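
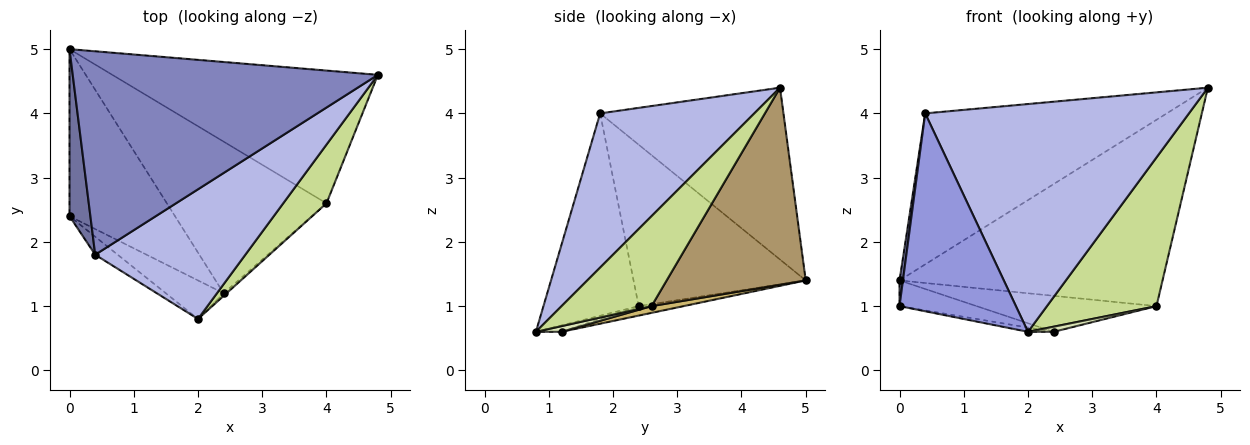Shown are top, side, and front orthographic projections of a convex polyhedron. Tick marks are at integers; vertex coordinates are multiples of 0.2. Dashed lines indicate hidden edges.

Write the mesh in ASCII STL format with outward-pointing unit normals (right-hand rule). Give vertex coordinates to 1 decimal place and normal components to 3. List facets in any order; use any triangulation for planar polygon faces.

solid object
 facet normal -0.992 -0.020 0.128
  outer loop
   vertex 0.4 1.8 4.0
   vertex 0.0 5.0 1.4
   vertex 0.0 2.4 1.0
  endloop
 endfacet
 facet normal -0.412 0.543 0.732
  outer loop
   vertex 0.4 1.8 4.0
   vertex 4.8 4.6 4.4
   vertex 0.0 5.0 1.4
  endloop
 endfacet
 facet normal -0.632 -0.772 -0.070
  outer loop
   vertex 0.4 1.8 4.0
   vertex 0.0 2.4 1.0
   vertex 2.0 0.8 0.6
  endloop
 endfacet
 facet normal 0.453 -0.775 0.441
  outer loop
   vertex 0.4 1.8 4.0
   vertex 2.0 0.8 0.6
   vertex 4.8 4.6 4.4
  endloop
 endfacet
 facet normal -0.088 0.151 -0.985
  outer loop
   vertex 2.4 1.2 0.6
   vertex 0.0 2.4 1.0
   vertex 0.0 5.0 1.4
  endloop
 endfacet
 facet normal -0.110 0.110 -0.988
  outer loop
   vertex 2.4 1.2 0.6
   vertex 2.0 0.8 0.6
   vertex 0.0 2.4 1.0
  endloop
 endfacet
 facet normal 0.607 -0.739 0.292
  outer loop
   vertex 4.0 2.6 1.0
   vertex 4.8 4.6 4.4
   vertex 2.0 0.8 0.6
  endloop
 endfacet
 facet normal 0.667 -0.667 -0.333
  outer loop
   vertex 4.0 2.6 1.0
   vertex 2.0 0.8 0.6
   vertex 2.4 1.2 0.6
  endloop
 endfacet
 facet normal 0.395 0.748 -0.533
  outer loop
   vertex 4.0 2.6 1.0
   vertex 0.0 5.0 1.4
   vertex 4.8 4.6 4.4
  endloop
 endfacet
 facet normal 0.041 0.231 -0.972
  outer loop
   vertex 4.0 2.6 1.0
   vertex 2.4 1.2 0.6
   vertex 0.0 5.0 1.4
  endloop
 endfacet
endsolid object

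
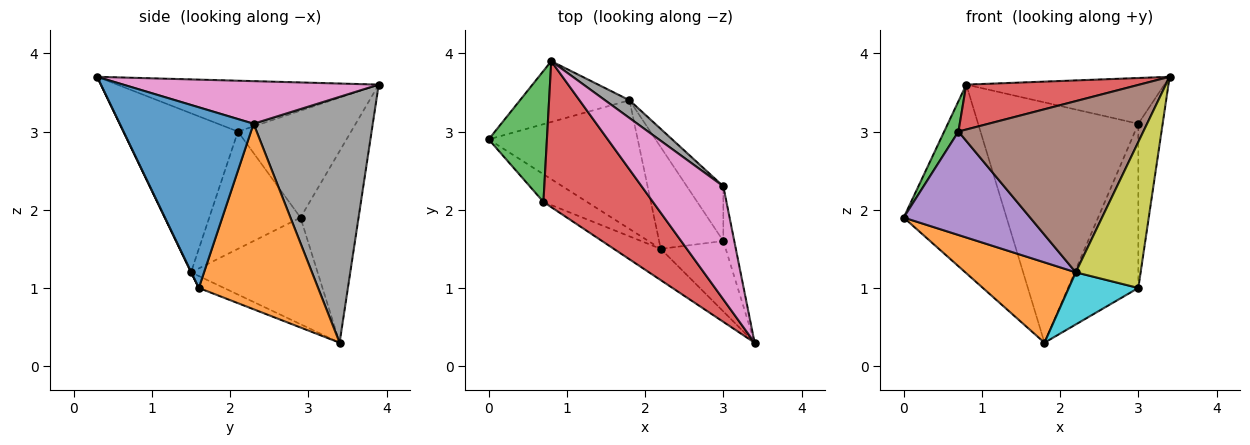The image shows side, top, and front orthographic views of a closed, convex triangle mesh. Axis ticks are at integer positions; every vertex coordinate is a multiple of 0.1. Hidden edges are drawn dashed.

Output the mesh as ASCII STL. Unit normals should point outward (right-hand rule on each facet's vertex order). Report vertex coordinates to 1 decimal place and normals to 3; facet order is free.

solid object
 facet normal -0.473 0.838 -0.270
  outer loop
   vertex 0.8 3.9 3.6
   vertex 1.8 3.4 0.3
   vertex 0.0 2.9 1.9
  endloop
 endfacet
 facet normal -0.519 -0.453 -0.725
  outer loop
   vertex 2.2 1.5 1.2
   vertex 0.0 2.9 1.9
   vertex 1.8 3.4 0.3
  endloop
 endfacet
 facet normal -0.873 -0.110 0.475
  outer loop
   vertex 0.7 2.1 3.0
   vertex 0.8 3.9 3.6
   vertex 0.0 2.9 1.9
  endloop
 endfacet
 facet normal -0.406 -0.269 0.874
  outer loop
   vertex 0.7 2.1 3.0
   vertex 3.4 0.3 3.7
   vertex 0.8 3.9 3.6
  endloop
 endfacet
 facet normal -0.572 -0.792 -0.212
  outer loop
   vertex 0.7 2.1 3.0
   vertex 0.0 2.9 1.9
   vertex 2.2 1.5 1.2
  endloop
 endfacet
 facet normal -0.520 -0.840 -0.154
  outer loop
   vertex 0.7 2.1 3.0
   vertex 2.2 1.5 1.2
   vertex 3.4 0.3 3.7
  endloop
 endfacet
 facet normal 0.435 0.337 0.835
  outer loop
   vertex 3.0 2.3 3.1
   vertex 0.8 3.9 3.6
   vertex 3.4 0.3 3.7
  endloop
 endfacet
 facet normal 0.596 0.801 0.059
  outer loop
   vertex 3.0 2.3 3.1
   vertex 1.8 3.4 0.3
   vertex 0.8 3.9 3.6
  endloop
 endfacet
 facet normal 0.004 -0.901 -0.434
  outer loop
   vertex 3.0 1.6 1.0
   vertex 3.4 0.3 3.7
   vertex 2.2 1.5 1.2
  endloop
 endfacet
 facet normal -0.163 -0.450 -0.878
  outer loop
   vertex 3.0 1.6 1.0
   vertex 2.2 1.5 1.2
   vertex 1.8 3.4 0.3
  endloop
 endfacet
 facet normal 0.982 0.179 -0.060
  outer loop
   vertex 3.0 1.6 1.0
   vertex 3.0 2.3 3.1
   vertex 3.4 0.3 3.7
  endloop
 endfacet
 facet normal 0.849 0.501 -0.167
  outer loop
   vertex 3.0 1.6 1.0
   vertex 1.8 3.4 0.3
   vertex 3.0 2.3 3.1
  endloop
 endfacet
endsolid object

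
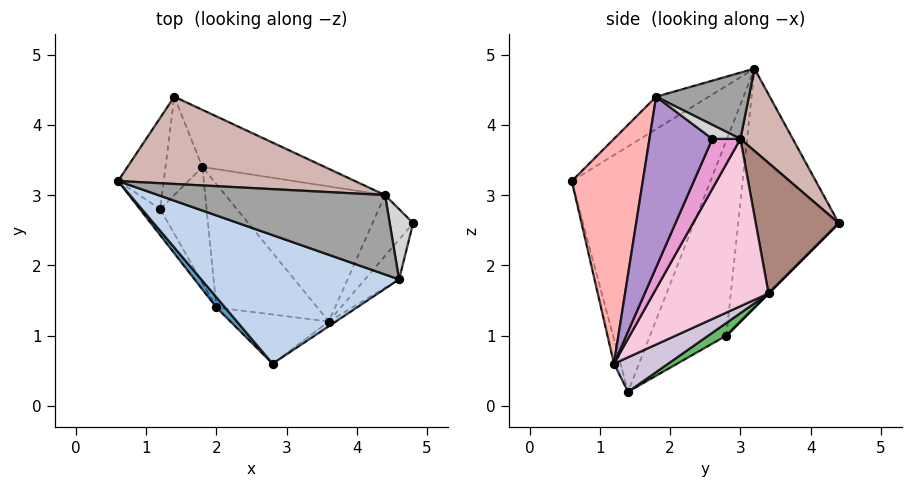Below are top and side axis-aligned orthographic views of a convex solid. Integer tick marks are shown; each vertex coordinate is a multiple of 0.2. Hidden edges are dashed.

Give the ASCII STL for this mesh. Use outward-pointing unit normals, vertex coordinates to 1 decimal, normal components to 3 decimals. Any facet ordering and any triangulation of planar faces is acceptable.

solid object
 facet normal -0.755 -0.655 0.027
  outer loop
   vertex 2.0 1.4 0.2
   vertex 2.8 0.6 3.2
   vertex 0.6 3.2 4.8
  endloop
 endfacet
 facet normal -0.130 -0.597 0.792
  outer loop
   vertex 4.6 1.8 4.4
   vertex 0.6 3.2 4.8
   vertex 2.8 0.6 3.2
  endloop
 endfacet
 facet normal -0.886 -0.454 -0.092
  outer loop
   vertex 1.2 2.8 1.0
   vertex 2.0 1.4 0.2
   vertex 0.6 3.2 4.8
  endloop
 endfacet
 facet normal -0.938 0.297 -0.179
  outer loop
   vertex 1.2 2.8 1.0
   vertex 0.6 3.2 4.8
   vertex 1.4 4.4 2.6
  endloop
 endfacet
 facet normal 0.215 0.574 -0.790
  outer loop
   vertex 1.8 3.4 1.6
   vertex 2.0 1.4 0.2
   vertex 1.2 2.8 1.0
  endloop
 endfacet
 facet normal 0.000 0.707 -0.707
  outer loop
   vertex 1.8 3.4 1.6
   vertex 1.2 2.8 1.0
   vertex 1.4 4.4 2.6
  endloop
 endfacet
 facet normal -0.061 -0.968 -0.242
  outer loop
   vertex 3.6 1.2 0.6
   vertex 2.8 0.6 3.2
   vertex 2.0 1.4 0.2
  endloop
 endfacet
 facet normal 0.563 -0.826 -0.018
  outer loop
   vertex 3.6 1.2 0.6
   vertex 4.6 1.8 4.4
   vertex 2.8 0.6 3.2
  endloop
 endfacet
 facet normal 0.913 -0.365 -0.183
  outer loop
   vertex 3.6 1.2 0.6
   vertex 4.8 2.6 3.8
   vertex 4.6 1.8 4.4
  endloop
 endfacet
 facet normal 0.266 0.571 -0.777
  outer loop
   vertex 3.6 1.2 0.6
   vertex 2.0 1.4 0.2
   vertex 1.8 3.4 1.6
  endloop
 endfacet
 facet normal 0.522 0.698 -0.490
  outer loop
   vertex 4.4 3.0 3.8
   vertex 1.8 3.4 1.6
   vertex 1.4 4.4 2.6
  endloop
 endfacet
 facet normal 0.181 0.834 0.521
  outer loop
   vertex 4.4 3.0 3.8
   vertex 1.4 4.4 2.6
   vertex 0.6 3.2 4.8
  endloop
 endfacet
 facet normal 0.613 0.613 -0.498
  outer loop
   vertex 4.4 3.0 3.8
   vertex 4.8 2.6 3.8
   vertex 3.6 1.2 0.6
  endloop
 endfacet
 facet normal 0.536 0.671 -0.512
  outer loop
   vertex 4.4 3.0 3.8
   vertex 3.6 1.2 0.6
   vertex 1.8 3.4 1.6
  endloop
 endfacet
 facet normal 0.248 0.466 0.849
  outer loop
   vertex 4.4 3.0 3.8
   vertex 0.6 3.2 4.8
   vertex 4.6 1.8 4.4
  endloop
 endfacet
 facet normal 0.457 0.457 0.762
  outer loop
   vertex 4.4 3.0 3.8
   vertex 4.6 1.8 4.4
   vertex 4.8 2.6 3.8
  endloop
 endfacet
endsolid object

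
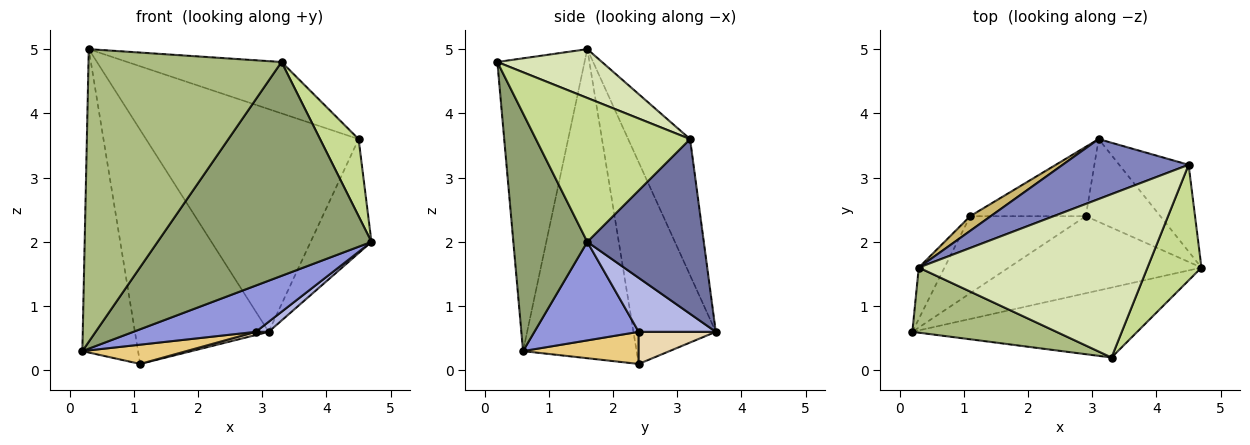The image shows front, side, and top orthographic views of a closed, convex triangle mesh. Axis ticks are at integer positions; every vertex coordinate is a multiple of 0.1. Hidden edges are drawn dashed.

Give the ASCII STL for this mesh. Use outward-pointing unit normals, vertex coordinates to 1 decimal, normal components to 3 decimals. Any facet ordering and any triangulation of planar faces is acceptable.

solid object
 facet normal 0.836 0.437 -0.332
  outer loop
   vertex 4.5 3.2 3.6
   vertex 4.7 1.6 2.0
   vertex 3.1 3.6 0.6
  endloop
 endfacet
 facet normal -0.271 0.930 0.250
  outer loop
   vertex 4.5 3.2 3.6
   vertex 3.1 3.6 0.6
   vertex 0.3 1.6 5.0
  endloop
 endfacet
 facet normal 0.401 -0.471 -0.785
  outer loop
   vertex 2.9 2.4 0.6
   vertex 4.7 1.6 2.0
   vertex 0.2 0.6 0.3
  endloop
 endfacet
 facet normal 0.584 -0.097 -0.806
  outer loop
   vertex 2.9 2.4 0.6
   vertex 3.1 3.6 0.6
   vertex 4.7 1.6 2.0
  endloop
 endfacet
 facet normal 0.312 -0.903 -0.295
  outer loop
   vertex 3.3 0.2 4.8
   vertex 0.2 0.6 0.3
   vertex 4.7 1.6 2.0
  endloop
 endfacet
 facet normal -0.404 -0.893 0.199
  outer loop
   vertex 3.3 0.2 4.8
   vertex 0.3 1.6 5.0
   vertex 0.2 0.6 0.3
  endloop
 endfacet
 facet normal 0.912 -0.228 0.342
  outer loop
   vertex 3.3 0.2 4.8
   vertex 4.7 1.6 2.0
   vertex 4.5 3.2 3.6
  endloop
 endfacet
 facet normal 0.200 0.294 0.935
  outer loop
   vertex 3.3 0.2 4.8
   vertex 4.5 3.2 3.6
   vertex 0.3 1.6 5.0
  endloop
 endfacet
 facet normal -0.895 0.439 -0.074
  outer loop
   vertex 1.1 2.4 0.1
   vertex 0.2 0.6 0.3
   vertex 0.3 1.6 5.0
  endloop
 endfacet
 facet normal -0.524 0.850 0.053
  outer loop
   vertex 1.1 2.4 0.1
   vertex 0.3 1.6 5.0
   vertex 3.1 3.6 0.6
  endloop
 endfacet
 facet normal 0.260 -0.234 -0.937
  outer loop
   vertex 1.1 2.4 0.1
   vertex 2.9 2.4 0.6
   vertex 0.2 0.6 0.3
  endloop
 endfacet
 facet normal 0.267 -0.045 -0.963
  outer loop
   vertex 1.1 2.4 0.1
   vertex 3.1 3.6 0.6
   vertex 2.9 2.4 0.6
  endloop
 endfacet
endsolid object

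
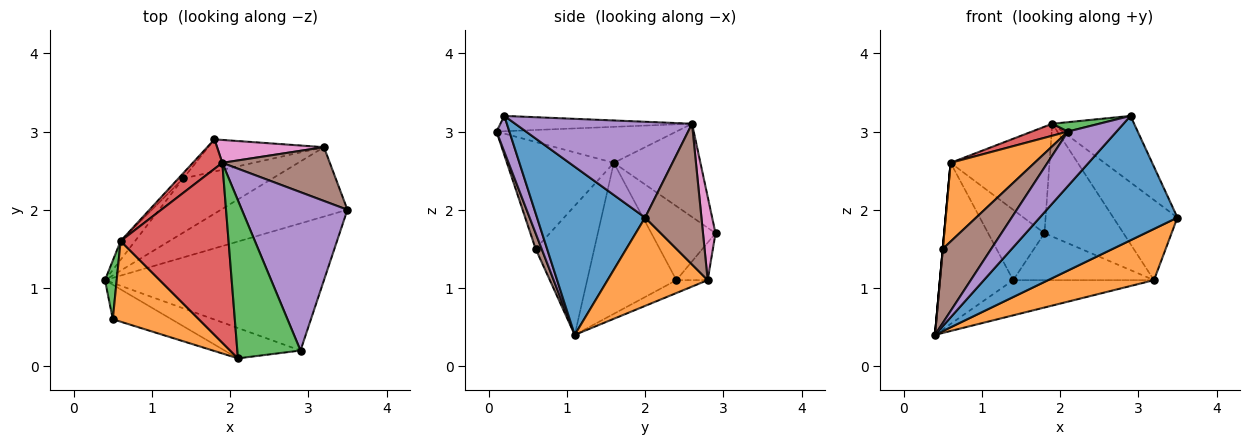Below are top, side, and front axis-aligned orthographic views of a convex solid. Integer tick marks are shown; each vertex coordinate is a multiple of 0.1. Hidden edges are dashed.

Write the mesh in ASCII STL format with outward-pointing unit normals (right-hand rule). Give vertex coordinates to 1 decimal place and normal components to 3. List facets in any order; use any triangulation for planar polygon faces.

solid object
 facet normal 0.481 -0.613 -0.627
  outer loop
   vertex 2.9 0.2 3.2
   vertex 0.4 1.1 0.4
   vertex 3.5 2.0 1.9
  endloop
 endfacet
 facet normal 0.490 -0.518 -0.701
  outer loop
   vertex 3.2 2.8 1.1
   vertex 3.5 2.0 1.9
   vertex 0.4 1.1 0.4
  endloop
 endfacet
 facet normal -0.996 0.000 0.091
  outer loop
   vertex 0.5 0.6 1.5
   vertex 0.6 1.6 2.6
   vertex 0.4 1.1 0.4
  endloop
 endfacet
 facet normal -0.645 0.737 0.204
  outer loop
   vertex 1.9 2.6 3.1
   vertex 1.8 2.9 1.7
   vertex 0.6 1.6 2.6
  endloop
 endfacet
 facet normal 0.642 0.297 0.707
  outer loop
   vertex 1.9 2.6 3.1
   vertex 2.9 0.2 3.2
   vertex 3.5 2.0 1.9
  endloop
 endfacet
 facet normal 0.589 0.671 0.450
  outer loop
   vertex 1.9 2.6 3.1
   vertex 3.5 2.0 1.9
   vertex 3.2 2.8 1.1
  endloop
 endfacet
 facet normal 0.153 0.968 0.197
  outer loop
   vertex 1.9 2.6 3.1
   vertex 3.2 2.8 1.1
   vertex 1.8 2.9 1.7
  endloop
 endfacet
 facet normal -0.120 0.541 -0.833
  outer loop
   vertex 1.4 2.4 1.1
   vertex 3.2 2.8 1.1
   vertex 0.4 1.1 0.4
  endloop
 endfacet
 facet normal -0.180 0.811 -0.556
  outer loop
   vertex 1.4 2.4 1.1
   vertex 1.8 2.9 1.7
   vertex 3.2 2.8 1.1
  endloop
 endfacet
 facet normal -0.771 0.633 -0.074
  outer loop
   vertex 1.4 2.4 1.1
   vertex 0.4 1.1 0.4
   vertex 0.6 1.6 2.6
  endloop
 endfacet
 facet normal -0.751 0.659 -0.049
  outer loop
   vertex 1.4 2.4 1.1
   vertex 0.6 1.6 2.6
   vertex 1.8 2.9 1.7
  endloop
 endfacet
 facet normal -0.665 -0.522 0.535
  outer loop
   vertex 2.1 0.1 3.0
   vertex 0.6 1.6 2.6
   vertex 0.5 0.6 1.5
  endloop
 endfacet
 facet normal -0.235 -0.058 0.970
  outer loop
   vertex 2.1 0.1 3.0
   vertex 2.9 0.2 3.2
   vertex 1.9 2.6 3.1
  endloop
 endfacet
 facet normal -0.316 -0.063 0.947
  outer loop
   vertex 2.1 0.1 3.0
   vertex 1.9 2.6 3.1
   vertex 0.6 1.6 2.6
  endloop
 endfacet
 facet normal 0.225 -0.851 -0.474
  outer loop
   vertex 2.1 0.1 3.0
   vertex 0.4 1.1 0.4
   vertex 2.9 0.2 3.2
  endloop
 endfacet
 facet normal 0.112 -0.901 -0.420
  outer loop
   vertex 2.1 0.1 3.0
   vertex 0.5 0.6 1.5
   vertex 0.4 1.1 0.4
  endloop
 endfacet
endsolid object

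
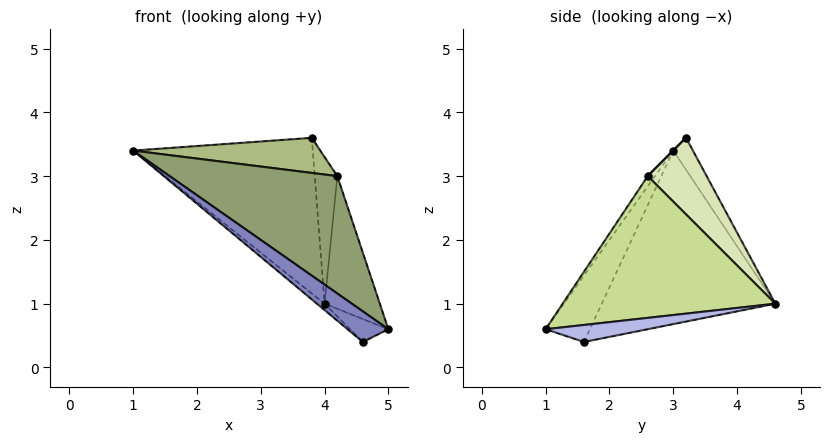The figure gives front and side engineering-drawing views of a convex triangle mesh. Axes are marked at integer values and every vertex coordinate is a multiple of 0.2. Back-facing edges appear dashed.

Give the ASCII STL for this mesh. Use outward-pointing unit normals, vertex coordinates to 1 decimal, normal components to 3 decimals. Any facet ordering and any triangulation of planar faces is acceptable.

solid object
 facet normal -0.096 0.879 0.466
  outer loop
   vertex 3.8 3.2 3.6
   vertex 4.0 4.6 1.0
   vertex 1.0 3.0 3.4
  endloop
 endfacet
 facet normal -0.640 -0.590 -0.492
  outer loop
   vertex 4.6 1.6 0.4
   vertex 5.0 1.0 0.6
   vertex 1.0 3.0 3.4
  endloop
 endfacet
 facet normal -0.633 0.028 -0.773
  outer loop
   vertex 4.6 1.6 0.4
   vertex 1.0 3.0 3.4
   vertex 4.0 4.6 1.0
  endloop
 endfacet
 facet normal 0.724 0.272 -0.634
  outer loop
   vertex 4.6 1.6 0.4
   vertex 4.0 4.6 1.0
   vertex 5.0 1.0 0.6
  endloop
 endfacet
 facet normal -0.036 -0.837 0.546
  outer loop
   vertex 4.2 2.6 3.0
   vertex 1.0 3.0 3.4
   vertex 5.0 1.0 0.6
  endloop
 endfacet
 facet normal 0.000 -0.707 0.707
  outer loop
   vertex 4.2 2.6 3.0
   vertex 3.8 3.2 3.6
   vertex 1.0 3.0 3.4
  endloop
 endfacet
 facet normal 0.956 0.249 0.153
  outer loop
   vertex 4.2 2.6 3.0
   vertex 5.0 1.0 0.6
   vertex 4.0 4.6 1.0
  endloop
 endfacet
 facet normal 0.903 0.346 0.256
  outer loop
   vertex 4.2 2.6 3.0
   vertex 4.0 4.6 1.0
   vertex 3.8 3.2 3.6
  endloop
 endfacet
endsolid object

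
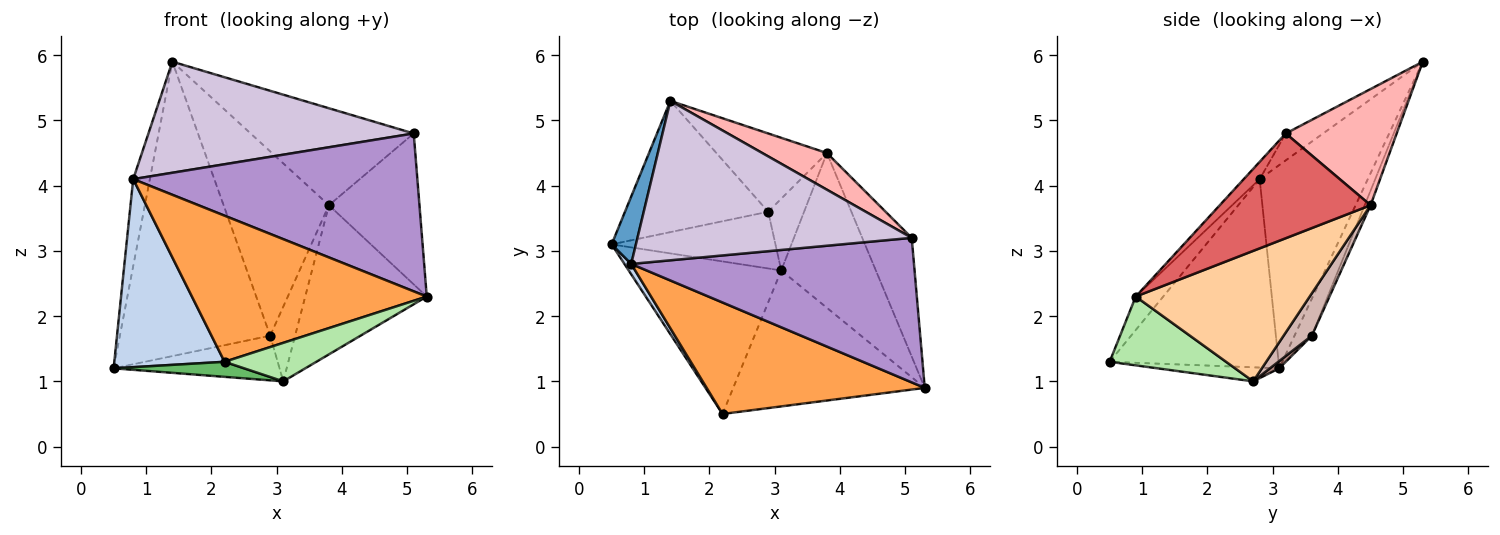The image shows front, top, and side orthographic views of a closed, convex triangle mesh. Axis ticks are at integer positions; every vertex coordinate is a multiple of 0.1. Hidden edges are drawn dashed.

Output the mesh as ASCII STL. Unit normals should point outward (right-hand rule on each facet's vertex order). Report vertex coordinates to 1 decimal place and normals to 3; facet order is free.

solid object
 facet normal -0.982 0.151 0.117
  outer loop
   vertex 0.8 2.8 4.1
   vertex 1.4 5.3 5.9
   vertex 0.5 3.1 1.2
  endloop
 endfacet
 facet normal -0.837 -0.546 0.030
  outer loop
   vertex 0.8 2.8 4.1
   vertex 0.5 3.1 1.2
   vertex 2.2 0.5 1.3
  endloop
 endfacet
 facet normal -0.093 -0.792 0.604
  outer loop
   vertex 0.8 2.8 4.1
   vertex 2.2 0.5 1.3
   vertex 5.3 0.9 2.3
  endloop
 endfacet
 facet normal 0.705 0.492 -0.511
  outer loop
   vertex 3.1 2.7 1.0
   vertex 3.8 4.5 3.7
   vertex 5.3 0.9 2.3
  endloop
 endfacet
 facet normal -0.091 -0.098 -0.991
  outer loop
   vertex 3.1 2.7 1.0
   vertex 2.2 0.5 1.3
   vertex 0.5 3.1 1.2
  endloop
 endfacet
 facet normal 0.327 -0.258 -0.909
  outer loop
   vertex 3.1 2.7 1.0
   vertex 5.3 0.9 2.3
   vertex 2.2 0.5 1.3
  endloop
 endfacet
 facet normal 0.795 0.477 -0.375
  outer loop
   vertex 5.1 3.2 4.8
   vertex 5.3 0.9 2.3
   vertex 3.8 4.5 3.7
  endloop
 endfacet
 facet normal 0.537 0.789 0.298
  outer loop
   vertex 5.1 3.2 4.8
   vertex 3.8 4.5 3.7
   vertex 1.4 5.3 5.9
  endloop
 endfacet
 facet normal -0.041 -0.737 0.675
  outer loop
   vertex 5.1 3.2 4.8
   vertex 0.8 2.8 4.1
   vertex 5.3 0.9 2.3
  endloop
 endfacet
 facet normal -0.080 -0.570 0.818
  outer loop
   vertex 5.1 3.2 4.8
   vertex 1.4 5.3 5.9
   vertex 0.8 2.8 4.1
  endloop
 endfacet
 facet normal 0.035 0.618 -0.785
  outer loop
   vertex 2.9 3.6 1.7
   vertex 3.1 2.7 1.0
   vertex 0.5 3.1 1.2
  endloop
 endfacet
 facet normal 0.634 0.558 -0.536
  outer loop
   vertex 2.9 3.6 1.7
   vertex 3.8 4.5 3.7
   vertex 3.1 2.7 1.0
  endloop
 endfacet
 facet normal -0.105 0.908 -0.405
  outer loop
   vertex 2.9 3.6 1.7
   vertex 0.5 3.1 1.2
   vertex 1.4 5.3 5.9
  endloop
 endfacet
 facet normal -0.052 0.919 -0.390
  outer loop
   vertex 2.9 3.6 1.7
   vertex 1.4 5.3 5.9
   vertex 3.8 4.5 3.7
  endloop
 endfacet
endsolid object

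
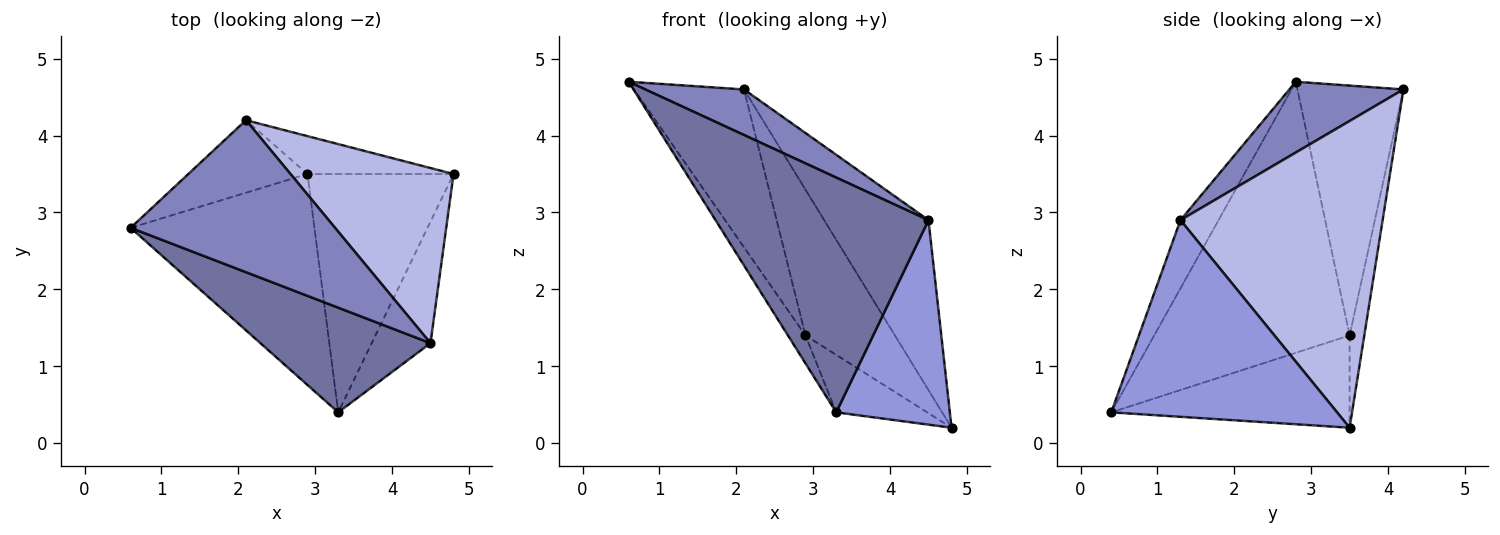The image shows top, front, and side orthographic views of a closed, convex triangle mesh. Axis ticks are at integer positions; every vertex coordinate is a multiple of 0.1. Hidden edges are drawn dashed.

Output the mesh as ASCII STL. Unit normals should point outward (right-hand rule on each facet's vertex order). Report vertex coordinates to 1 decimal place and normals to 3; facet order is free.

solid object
 facet normal -0.161 -0.901 0.402
  outer loop
   vertex 4.5 1.3 2.9
   vertex 0.6 2.8 4.7
   vertex 3.3 0.4 0.4
  endloop
 endfacet
 facet normal 0.315 -0.272 0.909
  outer loop
   vertex 4.5 1.3 2.9
   vertex 2.1 4.2 4.6
   vertex 0.6 2.8 4.7
  endloop
 endfacet
 facet normal 0.863 -0.434 -0.258
  outer loop
   vertex 4.5 1.3 2.9
   vertex 3.3 0.4 0.4
   vertex 4.8 3.5 0.2
  endloop
 endfacet
 facet normal 0.804 0.415 0.427
  outer loop
   vertex 4.5 1.3 2.9
   vertex 4.8 3.5 0.2
   vertex 2.1 4.2 4.6
  endloop
 endfacet
 facet normal -0.825 0.074 -0.560
  outer loop
   vertex 2.9 3.5 1.4
   vertex 3.3 0.4 0.4
   vertex 0.6 2.8 4.7
  endloop
 endfacet
 facet normal -0.523 0.200 -0.828
  outer loop
   vertex 2.9 3.5 1.4
   vertex 4.8 3.5 0.2
   vertex 3.3 0.4 0.4
  endloop
 endfacet
 facet normal -0.659 0.683 -0.314
  outer loop
   vertex 2.9 3.5 1.4
   vertex 0.6 2.8 4.7
   vertex 2.1 4.2 4.6
  endloop
 endfacet
 facet normal -0.157 0.956 -0.248
  outer loop
   vertex 2.9 3.5 1.4
   vertex 2.1 4.2 4.6
   vertex 4.8 3.5 0.2
  endloop
 endfacet
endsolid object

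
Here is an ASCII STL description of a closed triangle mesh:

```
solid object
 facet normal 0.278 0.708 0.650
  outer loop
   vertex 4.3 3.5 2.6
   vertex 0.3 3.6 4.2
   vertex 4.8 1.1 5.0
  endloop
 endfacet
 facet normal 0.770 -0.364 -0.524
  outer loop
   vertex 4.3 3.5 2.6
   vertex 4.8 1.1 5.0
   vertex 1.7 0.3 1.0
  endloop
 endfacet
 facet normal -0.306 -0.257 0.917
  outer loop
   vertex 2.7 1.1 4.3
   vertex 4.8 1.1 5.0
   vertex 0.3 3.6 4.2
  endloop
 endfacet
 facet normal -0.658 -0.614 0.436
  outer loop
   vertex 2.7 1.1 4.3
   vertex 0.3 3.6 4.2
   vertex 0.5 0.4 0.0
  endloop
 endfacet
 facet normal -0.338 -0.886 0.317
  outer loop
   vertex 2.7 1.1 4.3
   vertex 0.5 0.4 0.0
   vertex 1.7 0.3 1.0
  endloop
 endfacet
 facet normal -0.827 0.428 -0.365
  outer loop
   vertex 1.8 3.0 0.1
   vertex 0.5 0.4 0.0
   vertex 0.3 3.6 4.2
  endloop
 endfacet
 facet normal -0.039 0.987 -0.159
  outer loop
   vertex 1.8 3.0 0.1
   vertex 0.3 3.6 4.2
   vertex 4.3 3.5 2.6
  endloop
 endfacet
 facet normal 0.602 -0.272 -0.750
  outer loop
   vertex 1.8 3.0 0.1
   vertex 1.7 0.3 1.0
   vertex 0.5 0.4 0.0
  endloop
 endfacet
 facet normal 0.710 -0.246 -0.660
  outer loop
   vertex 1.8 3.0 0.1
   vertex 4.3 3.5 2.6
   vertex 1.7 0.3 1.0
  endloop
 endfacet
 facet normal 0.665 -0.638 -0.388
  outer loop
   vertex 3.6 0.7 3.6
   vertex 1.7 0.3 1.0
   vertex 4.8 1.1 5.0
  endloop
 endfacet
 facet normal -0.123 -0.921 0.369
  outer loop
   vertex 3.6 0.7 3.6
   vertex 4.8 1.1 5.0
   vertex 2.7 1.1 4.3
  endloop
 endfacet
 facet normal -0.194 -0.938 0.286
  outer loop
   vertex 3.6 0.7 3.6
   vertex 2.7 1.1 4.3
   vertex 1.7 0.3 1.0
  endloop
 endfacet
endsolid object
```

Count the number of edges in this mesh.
18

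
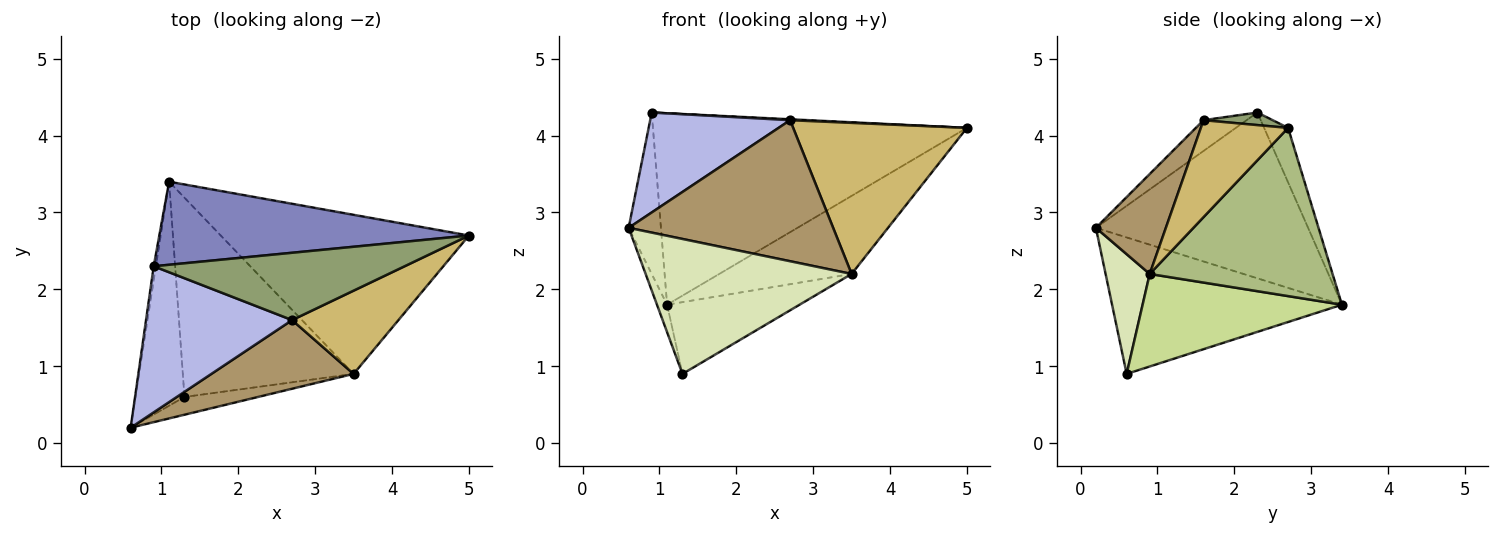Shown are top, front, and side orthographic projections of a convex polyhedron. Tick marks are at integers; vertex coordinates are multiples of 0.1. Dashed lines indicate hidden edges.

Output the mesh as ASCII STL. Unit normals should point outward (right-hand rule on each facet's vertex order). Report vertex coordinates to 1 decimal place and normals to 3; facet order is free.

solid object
 facet normal -0.989 0.150 -0.013
  outer loop
   vertex 0.9 2.3 4.3
   vertex 1.1 3.4 1.8
   vertex 0.6 0.2 2.8
  endloop
 endfacet
 facet normal -0.070 0.915 0.397
  outer loop
   vertex 0.9 2.3 4.3
   vertex 5.0 2.7 4.1
   vertex 1.1 3.4 1.8
  endloop
 endfacet
 facet normal -0.940 0.041 -0.338
  outer loop
   vertex 1.3 0.6 0.9
   vertex 0.6 0.2 2.8
   vertex 1.1 3.4 1.8
  endloop
 endfacet
 facet normal -0.171 -0.556 0.813
  outer loop
   vertex 2.7 1.6 4.2
   vertex 0.9 2.3 4.3
   vertex 0.6 0.2 2.8
  endloop
 endfacet
 facet normal 0.050 -0.014 0.999
  outer loop
   vertex 2.7 1.6 4.2
   vertex 5.0 2.7 4.1
   vertex 0.9 2.3 4.3
  endloop
 endfacet
 facet normal 0.520 0.376 -0.767
  outer loop
   vertex 3.5 0.9 2.2
   vertex 1.1 3.4 1.8
   vertex 5.0 2.7 4.1
  endloop
 endfacet
 facet normal 0.454 0.302 -0.838
  outer loop
   vertex 3.5 0.9 2.2
   vertex 1.3 0.6 0.9
   vertex 1.1 3.4 1.8
  endloop
 endfacet
 facet normal 0.208 -0.970 -0.128
  outer loop
   vertex 3.5 0.9 2.2
   vertex 0.6 0.2 2.8
   vertex 1.3 0.6 0.9
  endloop
 endfacet
 facet normal 0.294 -0.859 0.418
  outer loop
   vertex 3.5 0.9 2.2
   vertex 2.7 1.6 4.2
   vertex 0.6 0.2 2.8
  endloop
 endfacet
 facet normal 0.403 -0.802 0.442
  outer loop
   vertex 3.5 0.9 2.2
   vertex 5.0 2.7 4.1
   vertex 2.7 1.6 4.2
  endloop
 endfacet
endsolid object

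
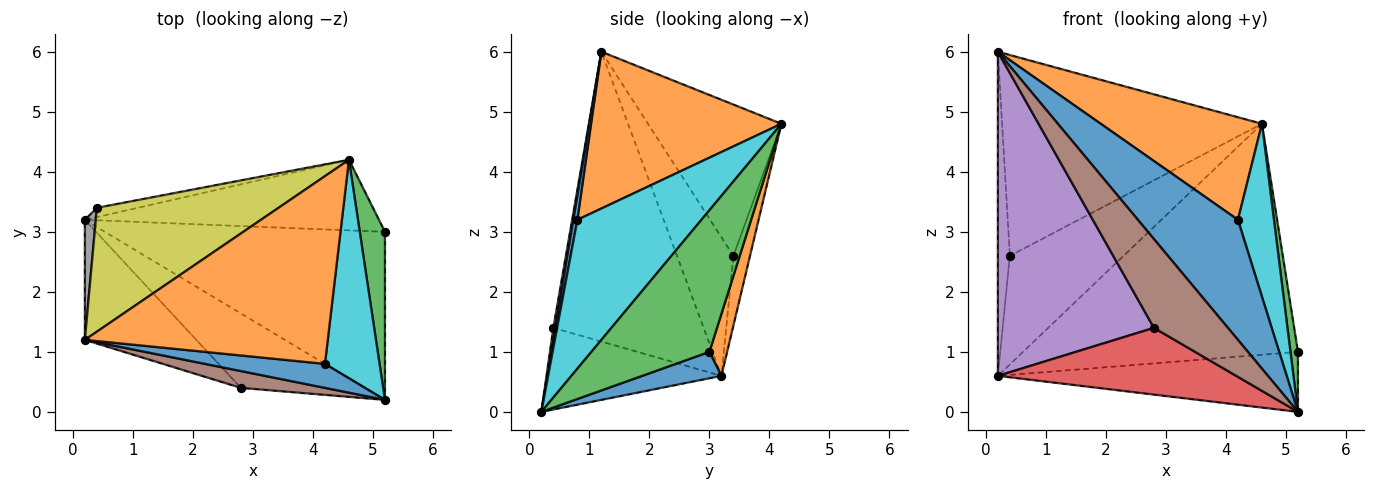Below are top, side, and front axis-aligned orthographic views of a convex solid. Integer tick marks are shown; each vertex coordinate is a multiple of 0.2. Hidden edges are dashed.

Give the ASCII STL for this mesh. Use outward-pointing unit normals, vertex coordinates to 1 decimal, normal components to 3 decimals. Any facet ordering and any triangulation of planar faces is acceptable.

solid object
 facet normal 0.088 0.335 -0.938
  outer loop
   vertex 5.2 3.0 1.0
   vertex 5.2 0.2 0.0
   vertex 0.2 3.2 0.6
  endloop
 endfacet
 facet normal 0.062 0.955 -0.292
  outer loop
   vertex 5.2 3.0 1.0
   vertex 0.2 3.2 0.6
   vertex 4.6 4.2 4.8
  endloop
 endfacet
 facet normal 0.983 -0.062 0.175
  outer loop
   vertex 5.2 3.0 1.0
   vertex 4.6 4.2 4.8
   vertex 5.2 0.2 0.0
  endloop
 endfacet
 facet normal -0.440 -0.600 -0.669
  outer loop
   vertex 2.8 0.4 1.4
   vertex 0.2 3.2 0.6
   vertex 5.2 0.2 0.0
  endloop
 endfacet
 facet normal -0.670 -0.696 -0.258
  outer loop
   vertex 2.8 0.4 1.4
   vertex 0.2 1.2 6.0
   vertex 0.2 3.2 0.6
  endloop
 endfacet
 facet normal 0.027 -0.982 0.186
  outer loop
   vertex 2.8 0.4 1.4
   vertex 5.2 0.2 0.0
   vertex 0.2 1.2 6.0
  endloop
 endfacet
 facet normal -0.144 0.986 -0.084
  outer loop
   vertex 0.4 3.4 2.6
   vertex 4.6 4.2 4.8
   vertex 0.2 3.2 0.6
  endloop
 endfacet
 facet normal -0.975 0.207 0.077
  outer loop
   vertex 0.4 3.4 2.6
   vertex 0.2 3.2 0.6
   vertex 0.2 1.2 6.0
  endloop
 endfacet
 facet normal -0.401 0.780 0.481
  outer loop
   vertex 0.4 3.4 2.6
   vertex 0.2 1.2 6.0
   vertex 4.6 4.2 4.8
  endloop
 endfacet
 facet normal 0.906 -0.263 0.332
  outer loop
   vertex 4.2 0.8 3.2
   vertex 5.2 0.2 0.0
   vertex 4.6 4.2 4.8
  endloop
 endfacet
 facet normal 0.039 -0.980 0.196
  outer loop
   vertex 4.2 0.8 3.2
   vertex 0.2 1.2 6.0
   vertex 5.2 0.2 0.0
  endloop
 endfacet
 facet normal 0.493 -0.417 0.764
  outer loop
   vertex 4.2 0.8 3.2
   vertex 4.6 4.2 4.8
   vertex 0.2 1.2 6.0
  endloop
 endfacet
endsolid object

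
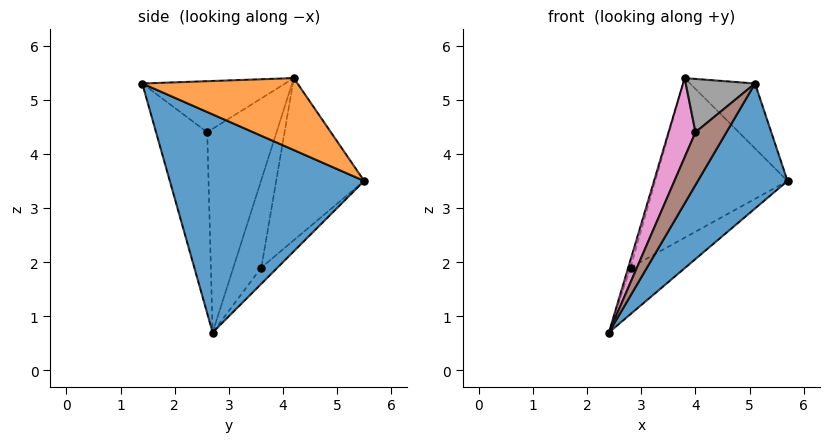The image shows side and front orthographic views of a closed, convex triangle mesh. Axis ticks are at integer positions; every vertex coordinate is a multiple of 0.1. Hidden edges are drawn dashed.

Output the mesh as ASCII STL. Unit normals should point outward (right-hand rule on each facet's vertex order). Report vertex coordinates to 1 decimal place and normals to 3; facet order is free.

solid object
 facet normal 0.761 -0.351 -0.546
  outer loop
   vertex 5.1 1.4 5.3
   vertex 2.4 2.7 0.7
   vertex 5.7 5.5 3.5
  endloop
 endfacet
 facet normal 0.594 0.249 0.765
  outer loop
   vertex 3.8 4.2 5.4
   vertex 5.1 1.4 5.3
   vertex 5.7 5.5 3.5
  endloop
 endfacet
 facet normal -0.241 0.813 -0.530
  outer loop
   vertex 2.8 3.6 1.9
   vertex 5.7 5.5 3.5
   vertex 2.4 2.7 0.7
  endloop
 endfacet
 facet normal -0.962 0.079 0.261
  outer loop
   vertex 2.8 3.6 1.9
   vertex 2.4 2.7 0.7
   vertex 3.8 4.2 5.4
  endloop
 endfacet
 facet normal -0.554 0.832 0.016
  outer loop
   vertex 2.8 3.6 1.9
   vertex 3.8 4.2 5.4
   vertex 5.7 5.5 3.5
  endloop
 endfacet
 facet normal -0.806 -0.487 0.335
  outer loop
   vertex 4.0 2.6 4.4
   vertex 2.4 2.7 0.7
   vertex 5.1 1.4 5.3
  endloop
 endfacet
 facet normal -0.867 -0.337 0.366
  outer loop
   vertex 4.0 2.6 4.4
   vertex 3.8 4.2 5.4
   vertex 2.4 2.7 0.7
  endloop
 endfacet
 facet normal -0.799 -0.387 0.460
  outer loop
   vertex 4.0 2.6 4.4
   vertex 5.1 1.4 5.3
   vertex 3.8 4.2 5.4
  endloop
 endfacet
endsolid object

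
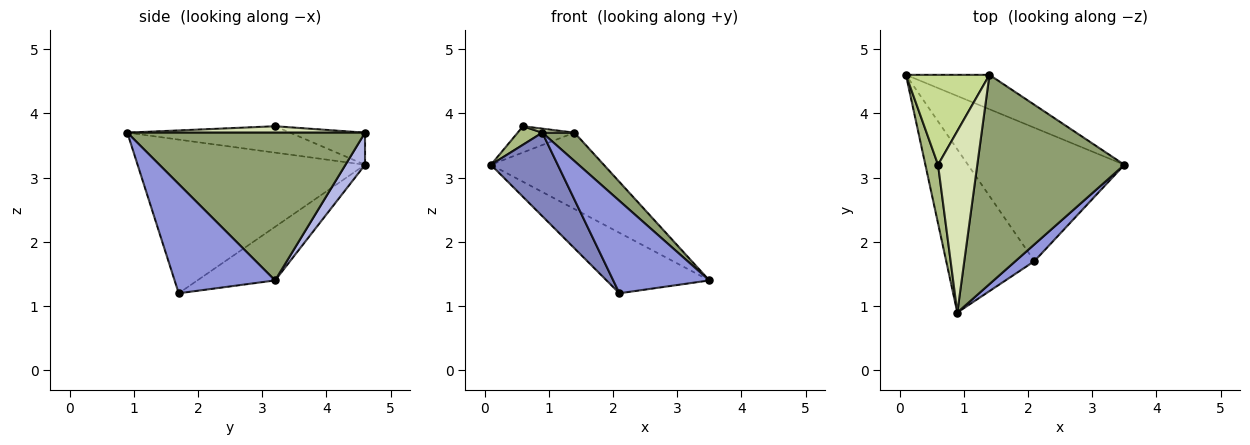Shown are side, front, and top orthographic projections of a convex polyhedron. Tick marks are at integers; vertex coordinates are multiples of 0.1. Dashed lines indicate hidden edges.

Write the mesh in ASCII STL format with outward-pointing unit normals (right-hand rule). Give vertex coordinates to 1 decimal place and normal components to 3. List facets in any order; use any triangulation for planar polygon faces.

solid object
 facet normal -0.298 0.394 -0.869
  outer loop
   vertex 2.1 1.7 1.2
   vertex 0.1 4.6 3.2
   vertex 3.5 3.2 1.4
  endloop
 endfacet
 facet normal -0.840 -0.247 -0.482
  outer loop
   vertex 2.1 1.7 1.2
   vertex 0.9 0.9 3.7
   vertex 0.1 4.6 3.2
  endloop
 endfacet
 facet normal 0.717 -0.686 0.125
  outer loop
   vertex 2.1 1.7 1.2
   vertex 3.5 3.2 1.4
   vertex 0.9 0.9 3.7
  endloop
 endfacet
 facet normal 0.156 0.901 -0.406
  outer loop
   vertex 1.4 4.6 3.7
   vertex 3.5 3.2 1.4
   vertex 0.1 4.6 3.2
  endloop
 endfacet
 facet normal 0.706 -0.095 0.702
  outer loop
   vertex 1.4 4.6 3.7
   vertex 0.9 0.9 3.7
   vertex 3.5 3.2 1.4
  endloop
 endfacet
 facet normal -0.893 -0.135 0.429
  outer loop
   vertex 0.6 3.2 3.8
   vertex 0.1 4.6 3.2
   vertex 0.9 0.9 3.7
  endloop
 endfacet
 facet normal -0.346 0.262 0.901
  outer loop
   vertex 0.6 3.2 3.8
   vertex 1.4 4.6 3.7
   vertex 0.1 4.6 3.2
  endloop
 endfacet
 facet normal 0.162 -0.022 0.987
  outer loop
   vertex 0.6 3.2 3.8
   vertex 0.9 0.9 3.7
   vertex 1.4 4.6 3.7
  endloop
 endfacet
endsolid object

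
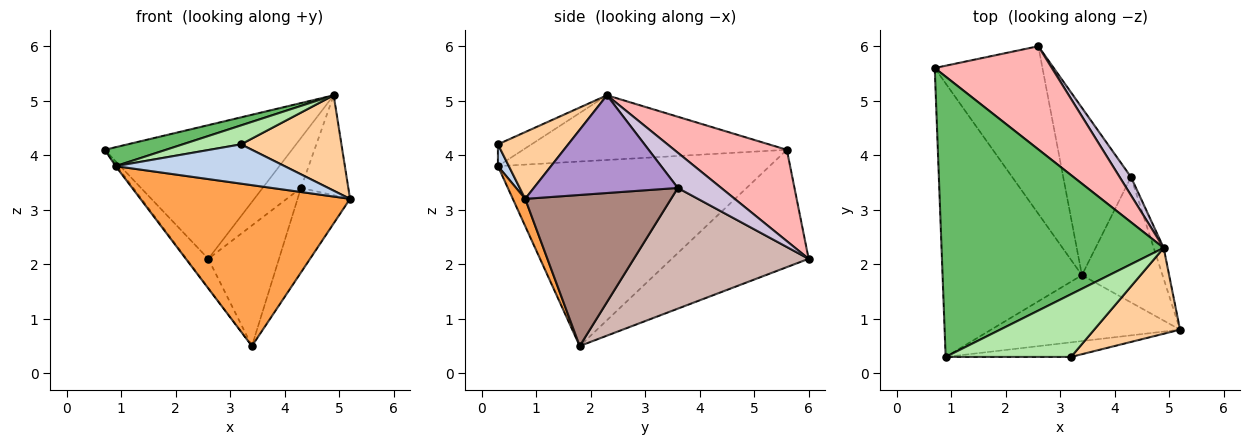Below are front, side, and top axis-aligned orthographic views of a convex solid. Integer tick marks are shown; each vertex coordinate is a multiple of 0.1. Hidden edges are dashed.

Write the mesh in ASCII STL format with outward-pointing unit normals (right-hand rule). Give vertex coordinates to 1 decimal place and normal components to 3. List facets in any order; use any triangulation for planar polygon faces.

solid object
 facet normal -0.798 0.004 -0.603
  outer loop
   vertex 0.9 0.3 3.8
   vertex 0.7 5.6 4.1
   vertex 3.4 1.8 0.5
  endloop
 endfacet
 facet normal 0.060 -0.936 -0.347
  outer loop
   vertex 0.9 0.3 3.8
   vertex 5.2 0.8 3.2
   vertex 3.2 0.3 4.2
  endloop
 endfacet
 facet normal 0.055 -0.924 -0.379
  outer loop
   vertex 0.9 0.3 3.8
   vertex 3.4 1.8 0.5
   vertex 5.2 0.8 3.2
  endloop
 endfacet
 facet normal 0.462 -0.659 0.593
  outer loop
   vertex 4.9 2.3 5.1
   vertex 3.2 0.3 4.2
   vertex 5.2 0.8 3.2
  endloop
 endfacet
 facet normal -0.279 -0.065 0.958
  outer loop
   vertex 4.9 2.3 5.1
   vertex 0.7 5.6 4.1
   vertex 0.9 0.3 3.8
  endloop
 endfacet
 facet normal -0.164 -0.285 0.944
  outer loop
   vertex 4.9 2.3 5.1
   vertex 0.9 0.3 3.8
   vertex 3.2 0.3 4.2
  endloop
 endfacet
 facet normal -0.732 0.117 -0.672
  outer loop
   vertex 2.6 6.0 2.1
   vertex 3.4 1.8 0.5
   vertex 0.7 5.6 4.1
  endloop
 endfacet
 facet normal 0.430 0.715 0.552
  outer loop
   vertex 2.6 6.0 2.1
   vertex 0.7 5.6 4.1
   vertex 4.9 2.3 5.1
  endloop
 endfacet
 facet normal 0.946 0.311 -0.096
  outer loop
   vertex 4.3 3.6 3.4
   vertex 4.9 2.3 5.1
   vertex 5.2 0.8 3.2
  endloop
 endfacet
 facet normal 0.729 0.643 0.235
  outer loop
   vertex 4.3 3.6 3.4
   vertex 2.6 6.0 2.1
   vertex 4.9 2.3 5.1
  endloop
 endfacet
 facet normal 0.841 0.302 -0.449
  outer loop
   vertex 4.3 3.6 3.4
   vertex 5.2 0.8 3.2
   vertex 3.4 1.8 0.5
  endloop
 endfacet
 facet normal 0.822 0.333 -0.462
  outer loop
   vertex 4.3 3.6 3.4
   vertex 3.4 1.8 0.5
   vertex 2.6 6.0 2.1
  endloop
 endfacet
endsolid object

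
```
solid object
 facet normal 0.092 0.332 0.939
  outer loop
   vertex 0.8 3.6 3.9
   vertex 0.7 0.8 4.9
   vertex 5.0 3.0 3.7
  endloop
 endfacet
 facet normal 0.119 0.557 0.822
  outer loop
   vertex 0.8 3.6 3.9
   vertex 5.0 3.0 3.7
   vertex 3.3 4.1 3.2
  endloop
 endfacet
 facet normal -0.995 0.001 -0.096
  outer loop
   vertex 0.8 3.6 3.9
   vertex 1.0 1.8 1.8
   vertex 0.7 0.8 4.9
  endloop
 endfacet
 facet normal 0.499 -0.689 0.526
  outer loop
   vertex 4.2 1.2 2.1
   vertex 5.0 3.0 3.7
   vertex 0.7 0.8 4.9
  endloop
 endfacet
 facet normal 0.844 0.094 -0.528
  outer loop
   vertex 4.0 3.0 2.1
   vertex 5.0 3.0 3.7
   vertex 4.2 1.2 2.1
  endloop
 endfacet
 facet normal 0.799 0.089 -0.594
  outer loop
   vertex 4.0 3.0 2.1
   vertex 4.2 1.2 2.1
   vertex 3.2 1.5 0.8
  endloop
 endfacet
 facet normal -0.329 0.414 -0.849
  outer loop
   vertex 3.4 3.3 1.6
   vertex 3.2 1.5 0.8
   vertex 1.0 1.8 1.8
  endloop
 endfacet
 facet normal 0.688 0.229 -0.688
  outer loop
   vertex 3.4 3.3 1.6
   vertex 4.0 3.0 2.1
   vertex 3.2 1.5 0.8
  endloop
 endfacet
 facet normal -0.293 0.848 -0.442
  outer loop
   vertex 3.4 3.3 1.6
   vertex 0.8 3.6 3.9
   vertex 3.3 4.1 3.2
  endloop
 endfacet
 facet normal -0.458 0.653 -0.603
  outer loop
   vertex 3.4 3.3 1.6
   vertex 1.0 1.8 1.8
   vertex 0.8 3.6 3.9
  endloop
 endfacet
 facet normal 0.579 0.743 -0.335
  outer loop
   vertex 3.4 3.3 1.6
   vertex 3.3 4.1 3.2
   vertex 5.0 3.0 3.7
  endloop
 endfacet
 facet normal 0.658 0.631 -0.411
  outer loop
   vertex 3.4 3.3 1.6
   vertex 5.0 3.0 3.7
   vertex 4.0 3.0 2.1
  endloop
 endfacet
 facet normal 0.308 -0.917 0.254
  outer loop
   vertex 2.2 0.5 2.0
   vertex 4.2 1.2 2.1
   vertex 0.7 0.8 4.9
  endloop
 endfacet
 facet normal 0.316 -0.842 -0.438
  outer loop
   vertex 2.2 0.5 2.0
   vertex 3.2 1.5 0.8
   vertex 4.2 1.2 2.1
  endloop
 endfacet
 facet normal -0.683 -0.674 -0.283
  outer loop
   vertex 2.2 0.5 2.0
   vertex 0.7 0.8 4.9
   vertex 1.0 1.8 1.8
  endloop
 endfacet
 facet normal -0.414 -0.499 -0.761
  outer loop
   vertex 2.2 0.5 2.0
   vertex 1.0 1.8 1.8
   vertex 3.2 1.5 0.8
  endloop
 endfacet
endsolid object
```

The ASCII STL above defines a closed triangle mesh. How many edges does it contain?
24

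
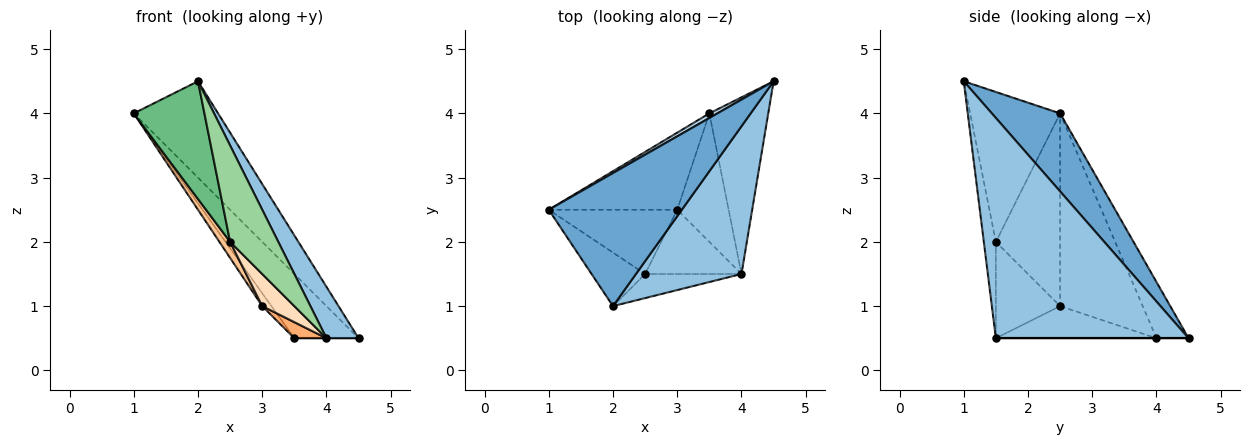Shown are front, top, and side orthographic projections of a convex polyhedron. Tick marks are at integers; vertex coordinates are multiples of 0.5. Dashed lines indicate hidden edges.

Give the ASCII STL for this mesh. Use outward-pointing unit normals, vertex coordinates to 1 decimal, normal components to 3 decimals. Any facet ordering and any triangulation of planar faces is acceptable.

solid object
 facet normal 0.429 0.530 0.732
  outer loop
   vertex 2.0 1.0 4.5
   vertex 4.5 4.5 0.5
   vertex 1.0 2.5 4.0
  endloop
 endfacet
 facet normal 0.892 -0.149 0.427
  outer loop
   vertex 2.0 1.0 4.5
   vertex 4.0 1.5 0.5
   vertex 4.5 4.5 0.5
  endloop
 endfacet
 facet normal -0.446 0.893 0.064
  outer loop
   vertex 3.5 4.0 0.5
   vertex 1.0 2.5 4.0
   vertex 4.5 4.5 0.5
  endloop
 endfacet
 facet normal 0.000 0.000 -1.000
  outer loop
   vertex 3.5 4.0 0.5
   vertex 4.5 4.5 0.5
   vertex 4.0 1.5 0.5
  endloop
 endfacet
 facet normal -0.829 0.092 -0.552
  outer loop
   vertex 3.0 2.5 1.0
   vertex 1.0 2.5 4.0
   vertex 3.5 4.0 0.5
  endloop
 endfacet
 facet normal -0.527 -0.105 -0.843
  outer loop
   vertex 3.0 2.5 1.0
   vertex 3.5 4.0 0.5
   vertex 4.0 1.5 0.5
  endloop
 endfacet
 facet normal -0.824 -0.137 -0.549
  outer loop
   vertex 2.5 1.5 2.0
   vertex 1.0 2.5 4.0
   vertex 3.0 2.5 1.0
  endloop
 endfacet
 facet normal -0.667 -0.333 -0.667
  outer loop
   vertex 2.5 1.5 2.0
   vertex 3.0 2.5 1.0
   vertex 4.0 1.5 0.5
  endloop
 endfacet
 facet normal -0.757 -0.595 -0.270
  outer loop
   vertex 2.5 1.5 2.0
   vertex 2.0 1.0 4.5
   vertex 1.0 2.5 4.0
  endloop
 endfacet
 facet normal -0.236 -0.943 -0.236
  outer loop
   vertex 2.5 1.5 2.0
   vertex 4.0 1.5 0.5
   vertex 2.0 1.0 4.5
  endloop
 endfacet
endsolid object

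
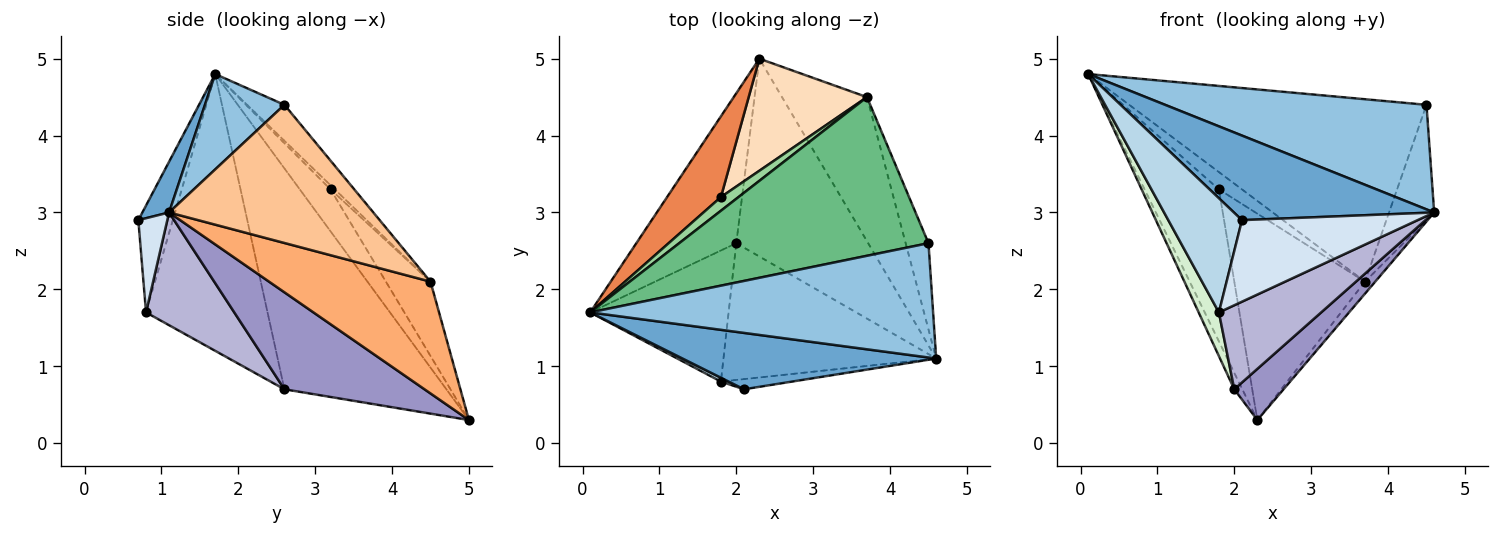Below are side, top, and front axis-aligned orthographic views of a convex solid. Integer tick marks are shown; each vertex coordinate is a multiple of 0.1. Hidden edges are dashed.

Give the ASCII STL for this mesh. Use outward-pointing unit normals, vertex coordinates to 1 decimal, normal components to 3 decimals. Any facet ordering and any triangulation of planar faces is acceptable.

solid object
 facet normal 0.110 -0.827 0.551
  outer loop
   vertex 2.1 0.7 2.9
   vertex 4.6 1.1 3.0
   vertex 0.1 1.7 4.8
  endloop
 endfacet
 facet normal 0.201 -0.661 0.723
  outer loop
   vertex 4.5 2.6 4.4
   vertex 0.1 1.7 4.8
   vertex 4.6 1.1 3.0
  endloop
 endfacet
 facet normal -0.424 -0.905 0.030
  outer loop
   vertex 1.8 0.8 1.7
   vertex 2.1 0.7 2.9
   vertex 0.1 1.7 4.8
  endloop
 endfacet
 facet normal 0.162 -0.979 -0.122
  outer loop
   vertex 1.8 0.8 1.7
   vertex 4.6 1.1 3.0
   vertex 2.1 0.7 2.9
  endloop
 endfacet
 facet normal -0.343 0.830 0.441
  outer loop
   vertex 1.8 3.2 3.3
   vertex 2.3 5.0 0.3
   vertex 0.1 1.7 4.8
  endloop
 endfacet
 facet normal 0.795 0.050 -0.604
  outer loop
   vertex 3.7 4.5 2.1
   vertex 4.6 1.1 3.0
   vertex 2.3 5.0 0.3
  endloop
 endfacet
 facet normal 0.964 0.213 -0.159
  outer loop
   vertex 3.7 4.5 2.1
   vertex 4.5 2.6 4.4
   vertex 4.6 1.1 3.0
  endloop
 endfacet
 facet normal -0.287 0.842 0.457
  outer loop
   vertex 3.7 4.5 2.1
   vertex 2.3 5.0 0.3
   vertex 1.8 3.2 3.3
  endloop
 endfacet
 facet normal -0.094 0.751 0.653
  outer loop
   vertex 3.7 4.5 2.1
   vertex 0.1 1.7 4.8
   vertex 4.5 2.6 4.4
  endloop
 endfacet
 facet normal -0.144 0.776 0.614
  outer loop
   vertex 3.7 4.5 2.1
   vertex 1.8 3.2 3.3
   vertex 0.1 1.7 4.8
  endloop
 endfacet
 facet normal -0.910 0.045 -0.412
  outer loop
   vertex 2.0 2.6 0.7
   vertex 0.1 1.7 4.8
   vertex 2.3 5.0 0.3
  endloop
 endfacet
 facet normal -0.885 -0.147 -0.442
  outer loop
   vertex 2.0 2.6 0.7
   vertex 1.8 0.8 1.7
   vertex 0.1 1.7 4.8
  endloop
 endfacet
 facet normal 0.580 -0.204 -0.789
  outer loop
   vertex 2.0 2.6 0.7
   vertex 2.3 5.0 0.3
   vertex 4.6 1.1 3.0
  endloop
 endfacet
 facet normal 0.412 -0.477 -0.776
  outer loop
   vertex 2.0 2.6 0.7
   vertex 4.6 1.1 3.0
   vertex 1.8 0.8 1.7
  endloop
 endfacet
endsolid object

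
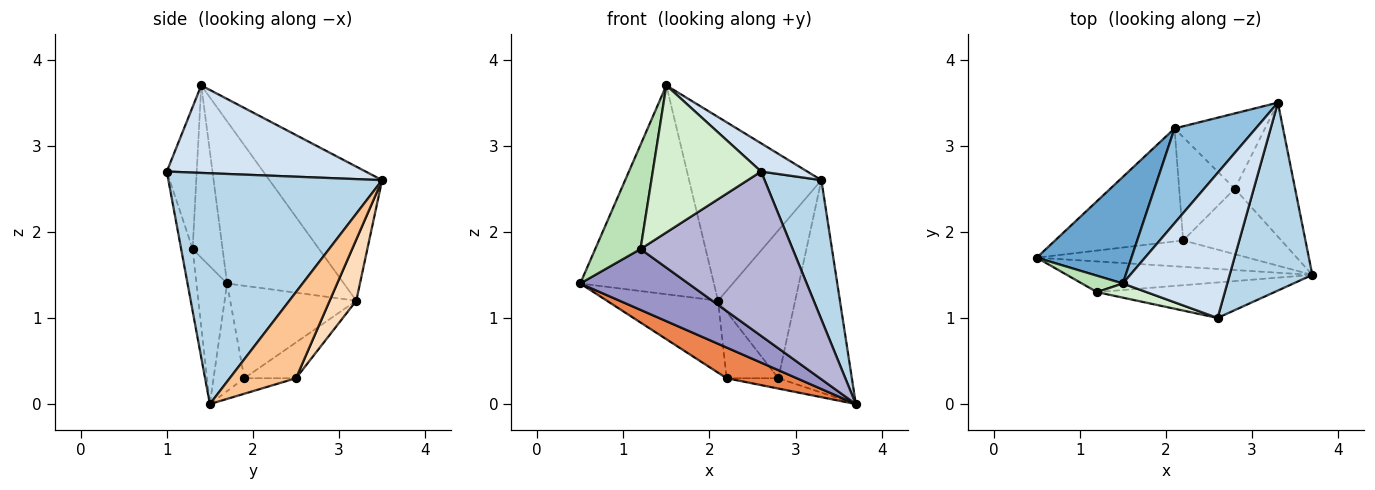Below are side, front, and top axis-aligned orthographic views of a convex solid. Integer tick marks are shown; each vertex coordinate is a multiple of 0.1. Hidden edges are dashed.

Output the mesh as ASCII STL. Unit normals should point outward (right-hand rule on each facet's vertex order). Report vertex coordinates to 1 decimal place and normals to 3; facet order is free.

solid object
 facet normal -0.614 0.703 0.359
  outer loop
   vertex 2.1 3.2 1.2
   vertex 0.5 1.7 1.4
   vertex 1.5 1.4 3.7
  endloop
 endfacet
 facet normal -0.604 0.709 0.365
  outer loop
   vertex 2.1 3.2 1.2
   vertex 1.5 1.4 3.7
   vertex 3.3 3.5 2.6
  endloop
 endfacet
 facet normal 0.913 -0.243 0.327
  outer loop
   vertex 2.6 1.0 2.7
   vertex 3.7 1.5 0.0
   vertex 3.3 3.5 2.6
  endloop
 endfacet
 facet normal 0.635 -0.148 0.758
  outer loop
   vertex 2.6 1.0 2.7
   vertex 3.3 3.5 2.6
   vertex 1.5 1.4 3.7
  endloop
 endfacet
 facet normal -0.316 -0.720 -0.619
  outer loop
   vertex 2.2 1.9 0.3
   vertex 3.7 1.5 0.0
   vertex 0.5 1.7 1.4
  endloop
 endfacet
 facet normal -0.520 0.459 -0.720
  outer loop
   vertex 2.2 1.9 0.3
   vertex 0.5 1.7 1.4
   vertex 2.1 3.2 1.2
  endloop
 endfacet
 facet normal 0.606 0.673 -0.424
  outer loop
   vertex 2.8 2.5 0.3
   vertex 3.3 3.5 2.6
   vertex 3.7 1.5 0.0
  endloop
 endfacet
 facet normal 0.294 0.852 -0.434
  outer loop
   vertex 2.8 2.5 0.3
   vertex 2.1 3.2 1.2
   vertex 3.3 3.5 2.6
  endloop
 endfacet
 facet normal -0.154 0.154 -0.976
  outer loop
   vertex 2.8 2.5 0.3
   vertex 3.7 1.5 0.0
   vertex 2.2 1.9 0.3
  endloop
 endfacet
 facet normal -0.476 0.476 -0.740
  outer loop
   vertex 2.8 2.5 0.3
   vertex 2.2 1.9 0.3
   vertex 2.1 3.2 1.2
  endloop
 endfacet
 facet normal -0.547 -0.827 0.130
  outer loop
   vertex 1.2 1.3 1.8
   vertex 1.5 1.4 3.7
   vertex 0.5 1.7 1.4
  endloop
 endfacet
 facet normal -0.265 -0.960 0.092
  outer loop
   vertex 1.2 1.3 1.8
   vertex 2.6 1.0 2.7
   vertex 1.5 1.4 3.7
  endloop
 endfacet
 facet normal -0.245 -0.866 -0.437
  outer loop
   vertex 1.2 1.3 1.8
   vertex 0.5 1.7 1.4
   vertex 3.7 1.5 0.0
  endloop
 endfacet
 facet normal -0.074 -0.975 -0.210
  outer loop
   vertex 1.2 1.3 1.8
   vertex 3.7 1.5 0.0
   vertex 2.6 1.0 2.7
  endloop
 endfacet
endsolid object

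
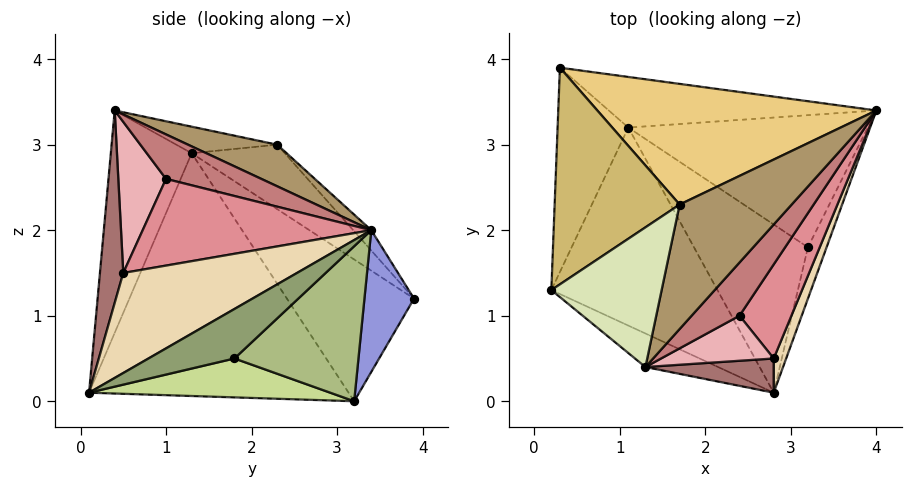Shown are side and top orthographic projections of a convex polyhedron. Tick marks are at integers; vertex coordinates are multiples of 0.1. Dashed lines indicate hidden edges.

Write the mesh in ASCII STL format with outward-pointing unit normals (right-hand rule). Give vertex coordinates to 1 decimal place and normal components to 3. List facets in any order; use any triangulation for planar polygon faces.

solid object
 facet normal -0.747 -0.426 -0.511
  outer loop
   vertex 1.1 3.2 0.0
   vertex 2.8 0.1 0.1
   vertex 0.2 1.3 2.9
  endloop
 endfacet
 facet normal -0.867 -0.249 -0.432
  outer loop
   vertex 0.3 3.9 1.2
   vertex 1.1 3.2 0.0
   vertex 0.2 1.3 2.9
  endloop
 endfacet
 facet normal 0.205 0.899 -0.387
  outer loop
   vertex 0.3 3.9 1.2
   vertex 4.0 3.4 2.0
   vertex 1.1 3.2 0.0
  endloop
 endfacet
 facet normal -0.570 -0.800 -0.186
  outer loop
   vertex 1.3 0.4 3.4
   vertex 0.2 1.3 2.9
   vertex 2.8 0.1 0.1
  endloop
 endfacet
 facet normal 0.927 -0.136 -0.349
  outer loop
   vertex 3.2 1.8 0.5
   vertex 4.0 3.4 2.0
   vertex 2.8 0.1 0.1
  endloop
 endfacet
 facet normal 0.483 0.458 -0.746
  outer loop
   vertex 3.2 1.8 0.5
   vertex 1.1 3.2 0.0
   vertex 4.0 3.4 2.0
  endloop
 endfacet
 facet normal 0.320 0.145 -0.936
  outer loop
   vertex 3.2 1.8 0.5
   vertex 2.8 0.1 0.1
   vertex 1.1 3.2 0.0
  endloop
 endfacet
 facet normal -0.227 0.246 0.942
  outer loop
   vertex 1.7 2.3 3.0
   vertex 0.2 1.3 2.9
   vertex 1.3 0.4 3.4
  endloop
 endfacet
 facet normal 0.346 0.123 0.930
  outer loop
   vertex 1.7 2.3 3.0
   vertex 1.3 0.4 3.4
   vertex 4.0 3.4 2.0
  endloop
 endfacet
 facet normal -0.393 0.514 0.763
  outer loop
   vertex 1.7 2.3 3.0
   vertex 0.3 3.9 1.2
   vertex 0.2 1.3 2.9
  endloop
 endfacet
 facet normal -0.050 0.727 0.685
  outer loop
   vertex 1.7 2.3 3.0
   vertex 4.0 3.4 2.0
   vertex 0.3 3.9 1.2
  endloop
 endfacet
 facet normal 0.911 -0.397 0.113
  outer loop
   vertex 2.8 0.5 1.5
   vertex 2.8 0.1 0.1
   vertex 4.0 3.4 2.0
  endloop
 endfacet
 facet normal 0.381 -0.889 0.254
  outer loop
   vertex 2.8 0.5 1.5
   vertex 1.3 0.4 3.4
   vertex 2.8 0.1 0.1
  endloop
 endfacet
 facet normal 0.657 -0.261 0.707
  outer loop
   vertex 2.4 1.0 2.6
   vertex 4.0 3.4 2.0
   vertex 1.3 0.4 3.4
  endloop
 endfacet
 facet normal 0.784 -0.405 0.470
  outer loop
   vertex 2.4 1.0 2.6
   vertex 2.8 0.5 1.5
   vertex 4.0 3.4 2.0
  endloop
 endfacet
 facet normal 0.665 -0.558 0.496
  outer loop
   vertex 2.4 1.0 2.6
   vertex 1.3 0.4 3.4
   vertex 2.8 0.5 1.5
  endloop
 endfacet
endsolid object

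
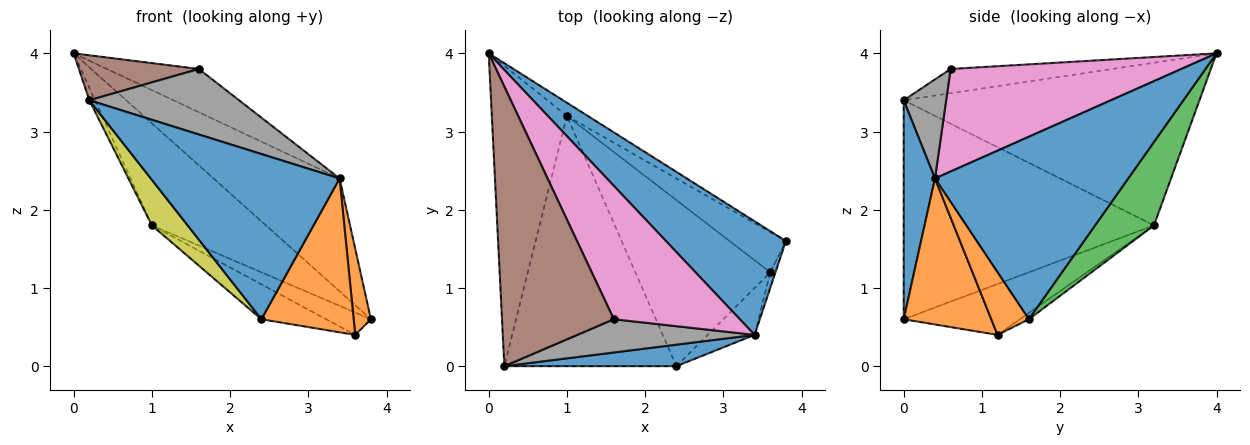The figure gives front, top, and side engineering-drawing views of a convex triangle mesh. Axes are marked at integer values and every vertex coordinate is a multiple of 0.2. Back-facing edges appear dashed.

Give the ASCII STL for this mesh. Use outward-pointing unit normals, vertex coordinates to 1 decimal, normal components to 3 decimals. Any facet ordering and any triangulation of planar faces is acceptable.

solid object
 facet normal 0.734 0.479 0.482
  outer loop
   vertex 3.4 0.4 2.4
   vertex 3.8 1.6 0.6
   vertex 0.0 4.0 4.0
  endloop
 endfacet
 facet normal 0.906 -0.415 -0.076
  outer loop
   vertex 3.4 0.4 2.4
   vertex 3.6 1.2 0.4
   vertex 3.8 1.6 0.6
  endloop
 endfacet
 facet normal 0.456 0.883 -0.114
  outer loop
   vertex 1.0 3.2 1.8
   vertex 0.0 4.0 4.0
   vertex 3.8 1.6 0.6
  endloop
 endfacet
 facet normal -0.097 0.483 -0.870
  outer loop
   vertex 1.0 3.2 1.8
   vertex 3.8 1.6 0.6
   vertex 3.6 1.2 0.4
  endloop
 endfacet
 facet normal -0.908 0.017 -0.419
  outer loop
   vertex 1.0 3.2 1.8
   vertex 0.2 0.0 3.4
   vertex 0.0 4.0 4.0
  endloop
 endfacet
 facet normal -0.209 -0.155 0.965
  outer loop
   vertex 1.6 0.6 3.8
   vertex 0.0 4.0 4.0
   vertex 0.2 0.0 3.4
  endloop
 endfacet
 facet normal 0.612 0.244 0.752
  outer loop
   vertex 1.6 0.6 3.8
   vertex 3.4 0.4 2.4
   vertex 0.0 4.0 4.0
  endloop
 endfacet
 facet normal 0.245 -0.865 0.439
  outer loop
   vertex 1.6 0.6 3.8
   vertex 0.2 0.0 3.4
   vertex 3.4 0.4 2.4
  endloop
 endfacet
 facet normal -0.781 -0.112 -0.614
  outer loop
   vertex 2.4 0.0 0.6
   vertex 0.2 0.0 3.4
   vertex 1.0 3.2 1.8
  endloop
 endfacet
 facet normal -0.346 0.193 -0.918
  outer loop
   vertex 2.4 0.0 0.6
   vertex 1.0 3.2 1.8
   vertex 3.6 1.2 0.4
  endloop
 endfacet
 facet normal 0.162 -0.979 0.127
  outer loop
   vertex 2.4 0.0 0.6
   vertex 3.4 0.4 2.4
   vertex 0.2 0.0 3.4
  endloop
 endfacet
 facet normal 0.672 -0.708 -0.216
  outer loop
   vertex 2.4 0.0 0.6
   vertex 3.6 1.2 0.4
   vertex 3.4 0.4 2.4
  endloop
 endfacet
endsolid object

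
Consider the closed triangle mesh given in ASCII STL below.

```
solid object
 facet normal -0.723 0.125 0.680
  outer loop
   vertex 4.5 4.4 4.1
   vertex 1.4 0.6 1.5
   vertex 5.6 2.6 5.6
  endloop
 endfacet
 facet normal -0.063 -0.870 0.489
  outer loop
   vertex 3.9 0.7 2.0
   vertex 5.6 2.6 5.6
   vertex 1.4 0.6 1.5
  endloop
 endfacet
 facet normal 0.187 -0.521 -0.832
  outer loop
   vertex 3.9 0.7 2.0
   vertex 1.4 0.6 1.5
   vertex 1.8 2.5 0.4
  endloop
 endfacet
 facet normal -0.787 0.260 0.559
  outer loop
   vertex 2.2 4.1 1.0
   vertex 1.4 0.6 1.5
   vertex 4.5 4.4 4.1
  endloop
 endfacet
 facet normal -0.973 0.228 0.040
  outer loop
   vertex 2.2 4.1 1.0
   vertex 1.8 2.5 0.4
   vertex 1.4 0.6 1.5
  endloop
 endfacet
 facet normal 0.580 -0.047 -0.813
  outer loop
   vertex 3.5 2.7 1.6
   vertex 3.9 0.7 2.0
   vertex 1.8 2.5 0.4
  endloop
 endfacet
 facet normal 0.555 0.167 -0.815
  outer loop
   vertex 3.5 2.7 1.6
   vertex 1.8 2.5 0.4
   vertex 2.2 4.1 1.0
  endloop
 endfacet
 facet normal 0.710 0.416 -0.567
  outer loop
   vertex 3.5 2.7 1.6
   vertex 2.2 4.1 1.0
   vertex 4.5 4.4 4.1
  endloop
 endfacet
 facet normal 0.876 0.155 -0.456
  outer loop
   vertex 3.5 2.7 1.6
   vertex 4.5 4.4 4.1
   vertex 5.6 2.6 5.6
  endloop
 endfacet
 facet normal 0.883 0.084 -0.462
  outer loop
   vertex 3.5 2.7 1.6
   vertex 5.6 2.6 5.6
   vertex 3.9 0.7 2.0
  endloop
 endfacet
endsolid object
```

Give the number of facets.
10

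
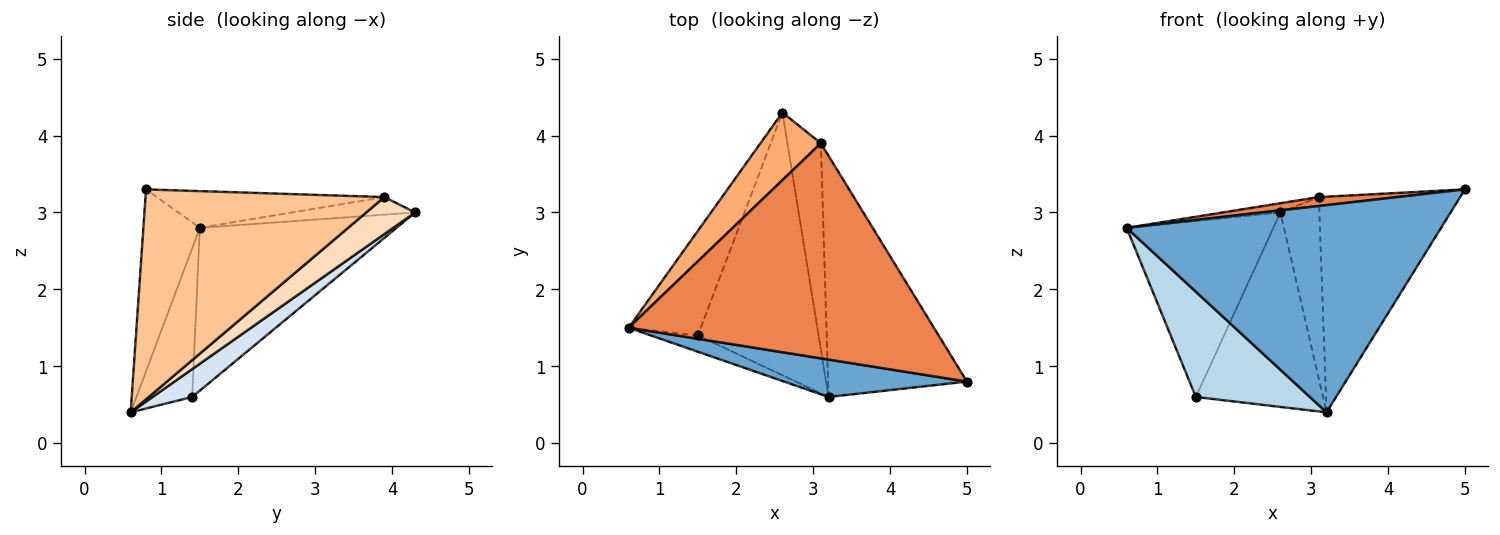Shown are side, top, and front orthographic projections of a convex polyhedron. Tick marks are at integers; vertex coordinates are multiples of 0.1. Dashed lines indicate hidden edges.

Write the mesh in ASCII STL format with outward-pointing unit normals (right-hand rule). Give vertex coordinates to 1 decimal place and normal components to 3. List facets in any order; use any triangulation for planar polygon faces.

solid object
 facet normal -0.174 -0.969 0.175
  outer loop
   vertex 3.2 0.6 0.4
   vertex 5.0 0.8 3.3
   vertex 0.6 1.5 2.8
  endloop
 endfacet
 facet normal -0.755 0.563 -0.335
  outer loop
   vertex 1.5 1.4 0.6
   vertex 0.6 1.5 2.8
   vertex 2.6 4.3 3.0
  endloop
 endfacet
 facet normal -0.435 -0.890 -0.137
  outer loop
   vertex 1.5 1.4 0.6
   vertex 3.2 0.6 0.4
   vertex 0.6 1.5 2.8
  endloop
 endfacet
 facet normal 0.182 0.585 -0.790
  outer loop
   vertex 1.5 1.4 0.6
   vertex 2.6 4.3 3.0
   vertex 3.2 0.6 0.4
  endloop
 endfacet
 facet normal -0.119 -0.041 0.992
  outer loop
   vertex 3.1 3.9 3.2
   vertex 0.6 1.5 2.8
   vertex 5.0 0.8 3.3
  endloop
 endfacet
 facet normal -0.277 0.130 0.952
  outer loop
   vertex 3.1 3.9 3.2
   vertex 2.6 4.3 3.0
   vertex 0.6 1.5 2.8
  endloop
 endfacet
 facet normal 0.748 0.442 -0.495
  outer loop
   vertex 3.1 3.9 3.2
   vertex 5.0 0.8 3.3
   vertex 3.2 0.6 0.4
  endloop
 endfacet
 facet normal 0.638 0.509 -0.577
  outer loop
   vertex 3.1 3.9 3.2
   vertex 3.2 0.6 0.4
   vertex 2.6 4.3 3.0
  endloop
 endfacet
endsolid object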